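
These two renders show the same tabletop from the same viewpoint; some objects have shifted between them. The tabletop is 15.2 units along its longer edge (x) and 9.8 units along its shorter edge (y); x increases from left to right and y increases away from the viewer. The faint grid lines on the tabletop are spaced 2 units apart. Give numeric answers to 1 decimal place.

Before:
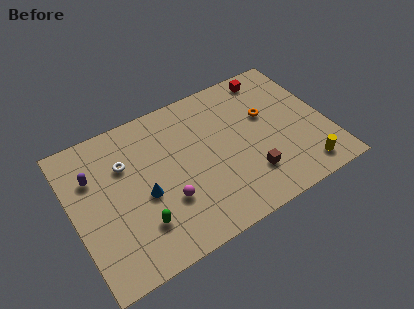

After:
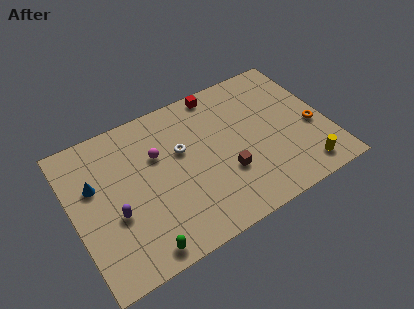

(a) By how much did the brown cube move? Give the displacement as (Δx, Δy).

(-1.3, 0.8)

From the two frames, the brown cube sits at roughly (10.2, 2.5) before and (8.9, 3.3) after.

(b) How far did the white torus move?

3.4

From (3.3, 6.7) to (6.6, 6.0), the white torus covered √(3.3² + 0.7²) ≈ 3.4 units.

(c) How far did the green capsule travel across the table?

1.5

From (3.6, 2.5) to (3.4, 1.0), the green capsule covered √(0.2² + 1.5²) ≈ 1.5 units.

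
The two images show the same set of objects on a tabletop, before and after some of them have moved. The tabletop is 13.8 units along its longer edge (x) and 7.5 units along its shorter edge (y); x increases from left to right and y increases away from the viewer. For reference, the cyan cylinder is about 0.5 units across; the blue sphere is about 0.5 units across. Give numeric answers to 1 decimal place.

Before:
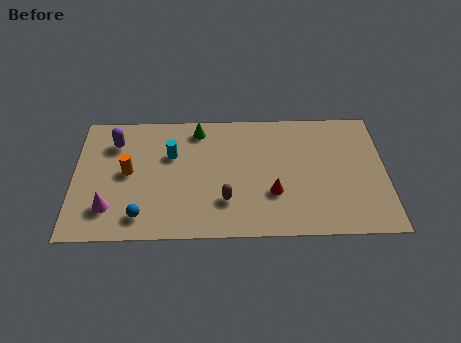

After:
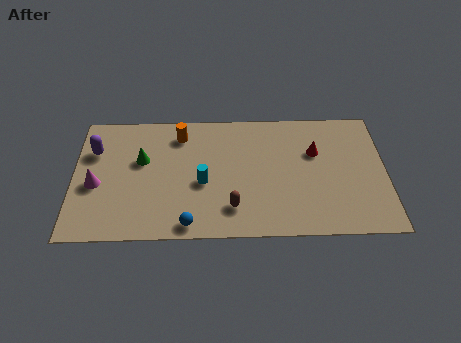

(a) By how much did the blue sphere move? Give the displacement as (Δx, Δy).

(2.1, -0.5)

The blue sphere started near (3.0, 1.3) and ended near (5.1, 0.8).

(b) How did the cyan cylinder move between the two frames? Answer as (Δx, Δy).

(1.4, -1.7)

The cyan cylinder started near (4.3, 4.9) and ended near (5.7, 3.2).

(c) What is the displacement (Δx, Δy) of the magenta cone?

(-0.6, 1.4)

From the two frames, the magenta cone sits at roughly (1.6, 1.8) before and (1.0, 3.2) after.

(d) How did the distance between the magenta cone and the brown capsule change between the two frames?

+1.1

The distance was about 5.1 in the first image and 6.2 in the second, so they moved 1.1 units further apart.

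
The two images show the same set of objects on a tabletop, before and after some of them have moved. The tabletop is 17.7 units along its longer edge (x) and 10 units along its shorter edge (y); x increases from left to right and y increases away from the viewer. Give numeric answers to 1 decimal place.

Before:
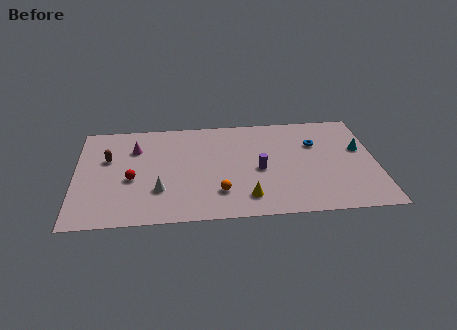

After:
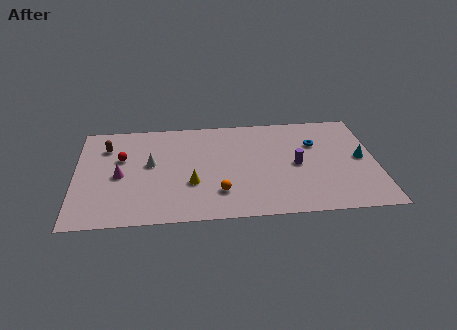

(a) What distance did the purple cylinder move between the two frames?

2.2

From (10.8, 4.5) to (13.0, 4.8), the purple cylinder covered √(2.2² + 0.3²) ≈ 2.2 units.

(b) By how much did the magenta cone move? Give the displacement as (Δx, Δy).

(-0.9, -2.6)

The magenta cone was at about (3.5, 7.2) and moved to about (2.6, 4.6).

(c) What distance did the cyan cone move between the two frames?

0.9

From (16.8, 6.0) to (16.8, 5.1), the cyan cone covered √(0.0² + 0.9²) ≈ 0.9 units.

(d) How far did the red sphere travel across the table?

2.2

From (3.3, 4.2) to (2.7, 6.3), the red sphere covered √(0.6² + 2.1²) ≈ 2.2 units.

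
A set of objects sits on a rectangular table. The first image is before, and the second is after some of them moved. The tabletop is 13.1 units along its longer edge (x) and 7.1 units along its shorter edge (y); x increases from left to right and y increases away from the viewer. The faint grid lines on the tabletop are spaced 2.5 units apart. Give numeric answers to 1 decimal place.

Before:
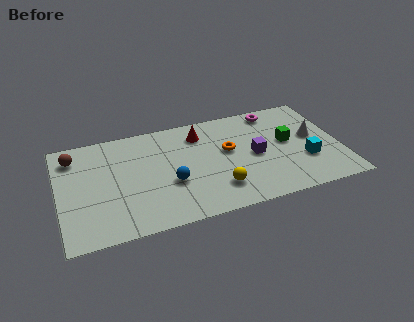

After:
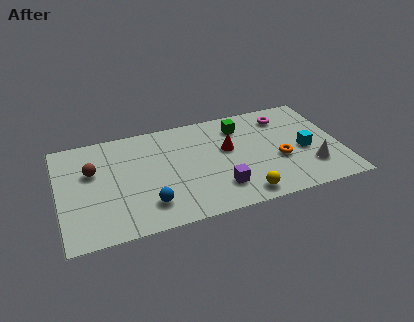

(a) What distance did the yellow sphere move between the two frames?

1.4

The yellow sphere moved from about (7.2, 1.7) to (8.3, 0.9), a distance of √(1.1² + 0.8²) ≈ 1.4.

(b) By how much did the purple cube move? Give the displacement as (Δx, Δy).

(-1.8, -1.7)

From the two frames, the purple cube sits at roughly (9.1, 3.4) before and (7.3, 1.7) after.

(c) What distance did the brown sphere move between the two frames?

1.4

From (0.8, 5.7) to (1.6, 4.5), the brown sphere covered √(0.8² + 1.2²) ≈ 1.4 units.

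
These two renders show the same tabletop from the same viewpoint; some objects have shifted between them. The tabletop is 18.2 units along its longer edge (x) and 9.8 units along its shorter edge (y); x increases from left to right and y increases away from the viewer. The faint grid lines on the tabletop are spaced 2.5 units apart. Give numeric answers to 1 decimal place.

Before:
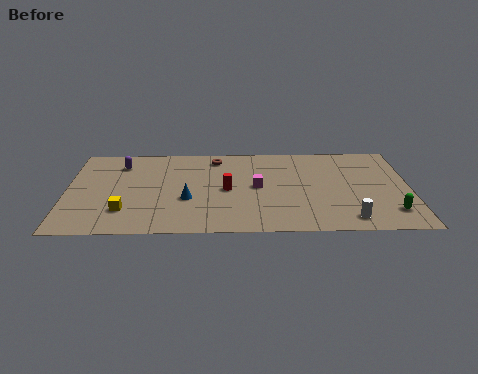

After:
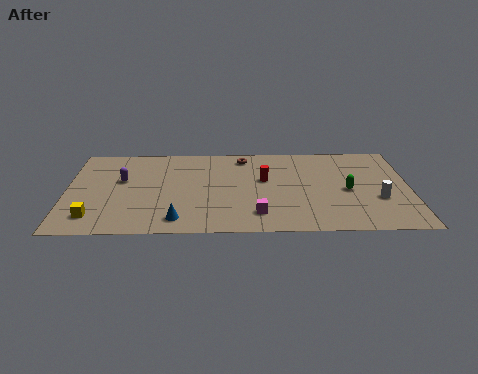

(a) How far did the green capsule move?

3.3

From (17.1, 2.1) to (14.9, 4.5), the green capsule covered √(2.2² + 2.4²) ≈ 3.3 units.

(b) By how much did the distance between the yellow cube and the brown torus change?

+2.7

The distance was about 7.5 in the first image and 10.2 in the second, so they moved 2.7 units further apart.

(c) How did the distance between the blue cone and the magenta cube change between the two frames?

+0.3

The distance was about 3.9 in the first image and 4.2 in the second, so they moved 0.3 units further apart.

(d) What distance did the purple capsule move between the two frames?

1.8

From (2.8, 7.7) to (2.9, 5.9), the purple capsule covered √(0.1² + 1.8²) ≈ 1.8 units.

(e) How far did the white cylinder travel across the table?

2.6

The white cylinder moved from about (14.9, 1.4) to (16.5, 3.5), a distance of √(1.6² + 2.1²) ≈ 2.6.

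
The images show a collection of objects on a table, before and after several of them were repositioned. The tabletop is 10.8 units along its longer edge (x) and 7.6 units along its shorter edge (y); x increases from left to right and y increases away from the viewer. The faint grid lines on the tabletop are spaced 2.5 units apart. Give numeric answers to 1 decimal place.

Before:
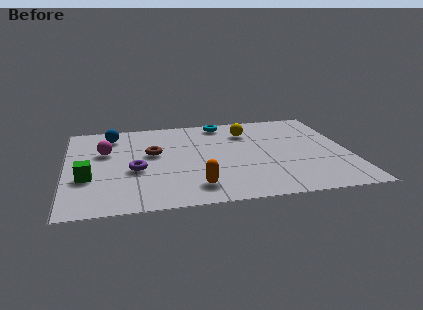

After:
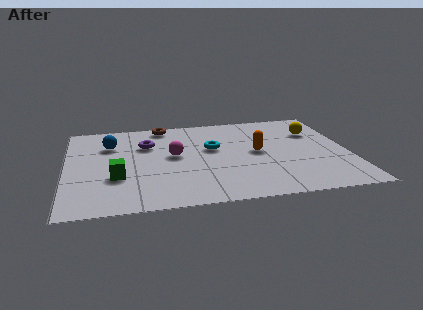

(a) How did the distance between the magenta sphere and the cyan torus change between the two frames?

-3.4

The distance was about 5.0 in the first image and 1.6 in the second, so they moved 3.4 units closer together.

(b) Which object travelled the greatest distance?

the orange capsule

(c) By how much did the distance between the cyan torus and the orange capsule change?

-3.7

They were about 5.5 units apart before and 1.8 after — 3.7 units closer together.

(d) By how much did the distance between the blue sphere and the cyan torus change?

-0.3

The distance was about 4.3 in the first image and 4.0 in the second, so they moved 0.3 units closer together.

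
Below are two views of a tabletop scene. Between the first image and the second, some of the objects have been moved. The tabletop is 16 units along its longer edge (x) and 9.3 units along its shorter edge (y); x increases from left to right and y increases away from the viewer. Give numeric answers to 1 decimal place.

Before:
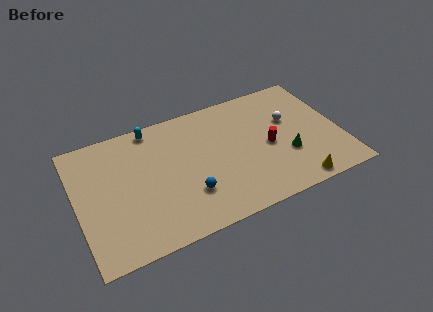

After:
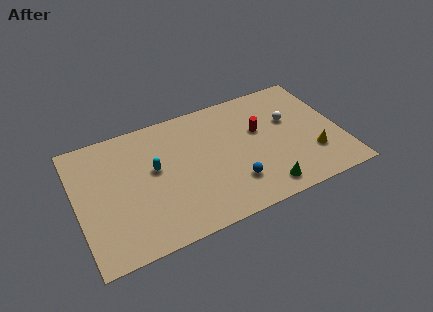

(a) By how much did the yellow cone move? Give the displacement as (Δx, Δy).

(1.3, 1.8)

From the two frames, the yellow cone sits at roughly (12.8, 0.9) before and (14.1, 2.7) after.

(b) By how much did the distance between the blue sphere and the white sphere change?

-2.1

The distance was about 7.3 in the first image and 5.2 in the second, so they moved 2.1 units closer together.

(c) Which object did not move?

the white sphere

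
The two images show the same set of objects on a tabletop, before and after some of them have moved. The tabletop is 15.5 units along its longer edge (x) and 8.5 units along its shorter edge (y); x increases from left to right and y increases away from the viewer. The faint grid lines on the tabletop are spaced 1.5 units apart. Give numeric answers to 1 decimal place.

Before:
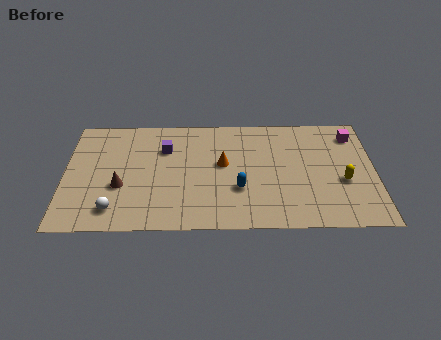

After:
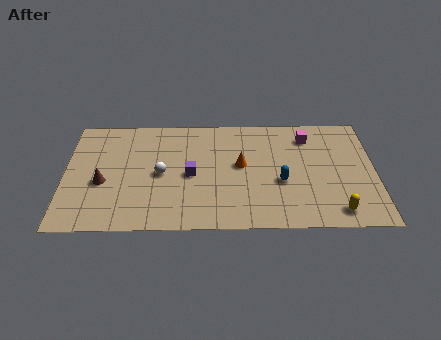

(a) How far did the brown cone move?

0.9

The brown cone moved from about (2.8, 3.2) to (1.9, 3.5), a distance of √(0.9² + 0.3²) ≈ 0.9.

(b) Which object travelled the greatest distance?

the white sphere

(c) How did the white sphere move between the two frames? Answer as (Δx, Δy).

(2.3, 2.6)

From the two frames, the white sphere sits at roughly (2.5, 1.5) before and (4.8, 4.1) after.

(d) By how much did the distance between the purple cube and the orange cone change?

-0.5

They were about 3.1 units apart before and 2.6 after — 0.5 units closer together.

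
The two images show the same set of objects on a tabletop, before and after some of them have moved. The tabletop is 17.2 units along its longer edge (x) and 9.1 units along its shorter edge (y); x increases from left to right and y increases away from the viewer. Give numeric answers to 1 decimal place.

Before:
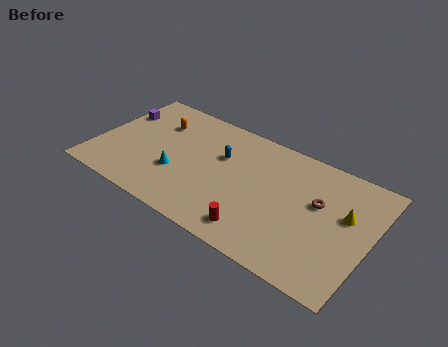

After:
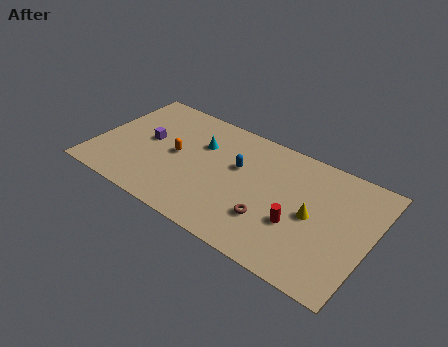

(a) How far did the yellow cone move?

2.2

The yellow cone was near (15.6, 5.5) before and (13.7, 4.4) after, so it travelled √(1.9² + 1.1²) ≈ 2.2 units.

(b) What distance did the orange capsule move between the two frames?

2.6

The orange capsule was near (3.4, 6.6) before and (5.0, 4.6) after, so it travelled √(1.6² + 2.0²) ≈ 2.6 units.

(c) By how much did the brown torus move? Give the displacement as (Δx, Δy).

(-2.6, -2.8)

From the two frames, the brown torus sits at roughly (13.9, 5.5) before and (11.3, 2.7) after.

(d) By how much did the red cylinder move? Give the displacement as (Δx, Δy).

(2.2, 1.8)

The red cylinder started near (10.7, 1.5) and ended near (12.9, 3.3).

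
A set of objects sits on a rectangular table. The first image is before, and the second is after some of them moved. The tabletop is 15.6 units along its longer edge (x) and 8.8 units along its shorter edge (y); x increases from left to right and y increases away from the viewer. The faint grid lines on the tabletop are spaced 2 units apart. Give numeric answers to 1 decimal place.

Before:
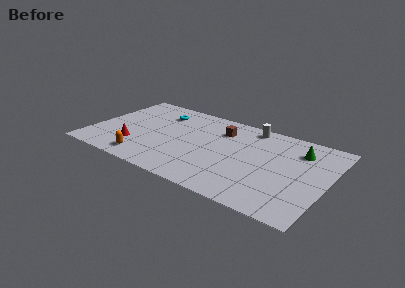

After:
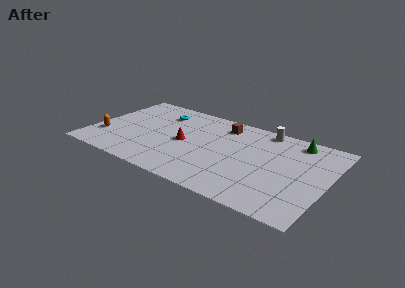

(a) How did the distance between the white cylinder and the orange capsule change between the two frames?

+2.4

They were about 8.9 units apart before and 11.3 after — 2.4 units further apart.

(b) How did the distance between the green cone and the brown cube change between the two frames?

-0.3

They were about 5.2 units apart before and 4.9 after — 0.3 units closer together.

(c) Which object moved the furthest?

the red cone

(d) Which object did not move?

the cyan torus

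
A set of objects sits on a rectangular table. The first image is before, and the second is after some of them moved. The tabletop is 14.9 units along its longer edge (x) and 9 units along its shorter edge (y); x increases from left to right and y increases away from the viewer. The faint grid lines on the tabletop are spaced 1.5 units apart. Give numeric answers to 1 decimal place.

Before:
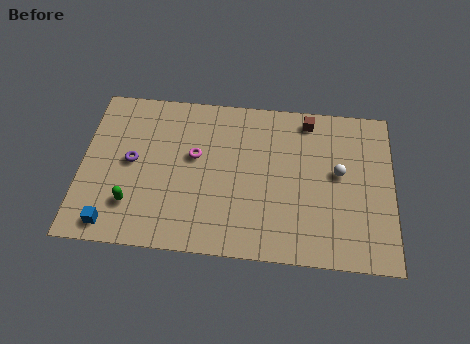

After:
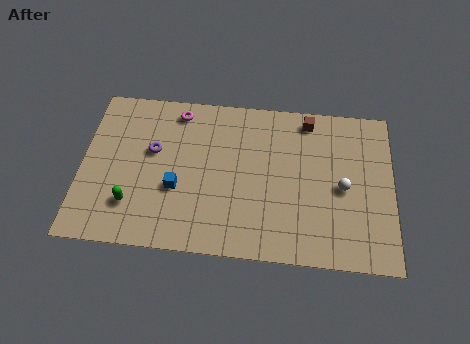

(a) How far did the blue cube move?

3.8

The blue cube was near (1.6, 1.1) before and (4.6, 3.4) after, so it travelled √(3.0² + 2.3²) ≈ 3.8 units.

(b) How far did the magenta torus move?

2.7

The magenta torus moved from about (5.4, 5.3) to (4.5, 7.8), a distance of √(0.9² + 2.5²) ≈ 2.7.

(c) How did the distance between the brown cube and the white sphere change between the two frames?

+0.8

They were about 3.3 units apart before and 4.1 after — 0.8 units further apart.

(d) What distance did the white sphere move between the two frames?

0.8

The white sphere was near (12.3, 5.0) before and (12.5, 4.2) after, so it travelled √(0.2² + 0.8²) ≈ 0.8 units.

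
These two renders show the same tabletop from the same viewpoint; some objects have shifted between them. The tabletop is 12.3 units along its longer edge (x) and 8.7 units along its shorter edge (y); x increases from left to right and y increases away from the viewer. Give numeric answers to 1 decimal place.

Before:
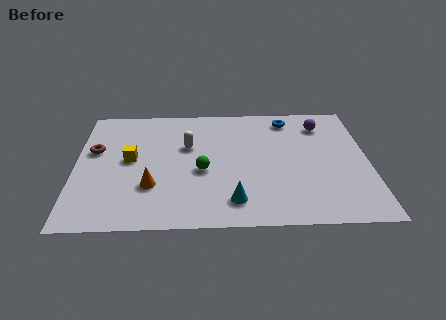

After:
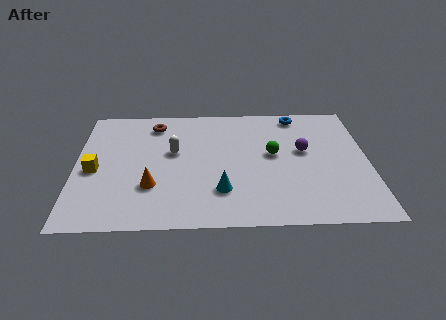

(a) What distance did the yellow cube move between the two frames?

1.7

From (2.3, 4.6) to (0.8, 3.9), the yellow cube covered √(1.5² + 0.7²) ≈ 1.7 units.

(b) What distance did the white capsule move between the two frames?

0.7

From (4.7, 5.5) to (4.1, 5.1), the white capsule covered √(0.6² + 0.4²) ≈ 0.7 units.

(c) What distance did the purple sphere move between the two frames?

2.1

The purple sphere was near (10.4, 6.9) before and (9.6, 5.0) after, so it travelled √(0.8² + 1.9²) ≈ 2.1 units.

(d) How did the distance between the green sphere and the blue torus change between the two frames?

-2.1

The distance was about 5.2 in the first image and 3.1 in the second, so they moved 2.1 units closer together.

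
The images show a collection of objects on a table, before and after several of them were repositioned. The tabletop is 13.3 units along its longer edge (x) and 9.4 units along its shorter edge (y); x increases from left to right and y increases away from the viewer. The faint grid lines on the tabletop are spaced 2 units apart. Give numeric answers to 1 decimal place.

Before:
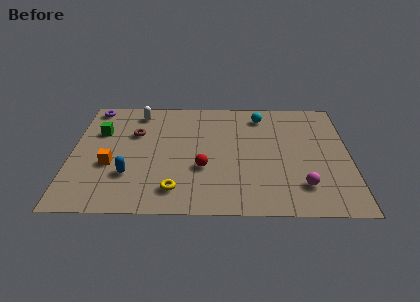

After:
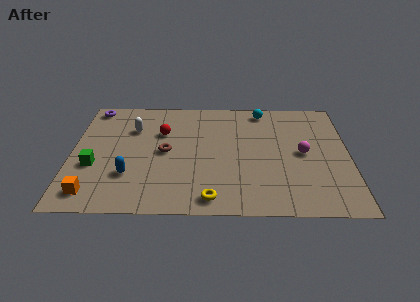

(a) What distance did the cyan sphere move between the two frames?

0.5

The cyan sphere moved from about (9.1, 7.8) to (9.2, 8.3), a distance of √(0.1² + 0.5²) ≈ 0.5.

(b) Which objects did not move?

the blue capsule and the purple torus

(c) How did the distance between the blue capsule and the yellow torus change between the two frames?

+1.8

The distance was about 2.5 in the first image and 4.3 in the second, so they moved 1.8 units further apart.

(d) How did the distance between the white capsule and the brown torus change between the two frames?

+0.7

Before: roughly 1.8 units apart; after: 2.5. That's 0.7 units further apart.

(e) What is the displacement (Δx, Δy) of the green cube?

(-0.2, -2.8)

From the two frames, the green cube sits at roughly (1.3, 6.3) before and (1.1, 3.5) after.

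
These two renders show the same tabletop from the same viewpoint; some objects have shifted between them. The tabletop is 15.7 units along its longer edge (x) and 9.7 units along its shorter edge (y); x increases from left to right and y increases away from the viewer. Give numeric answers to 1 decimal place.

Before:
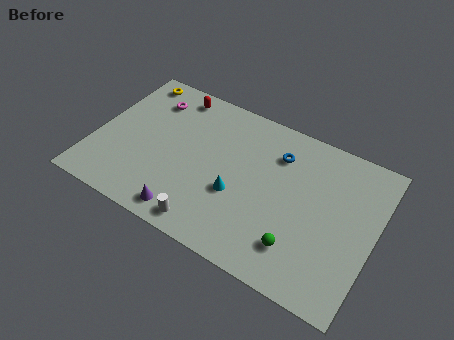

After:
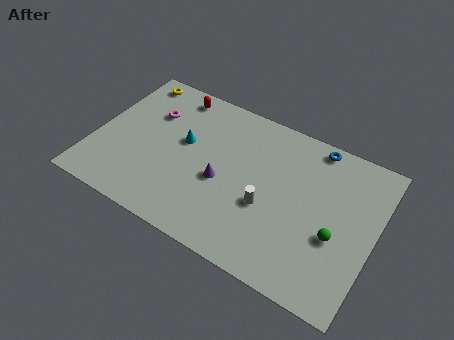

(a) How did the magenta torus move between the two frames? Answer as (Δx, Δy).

(0.2, -0.9)

The magenta torus started near (2.6, 7.6) and ended near (2.8, 6.7).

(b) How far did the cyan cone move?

3.8

From (8.2, 3.7) to (4.9, 5.6), the cyan cone covered √(3.3² + 1.9²) ≈ 3.8 units.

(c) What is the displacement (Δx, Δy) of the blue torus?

(1.9, 1.5)

The blue torus started near (10.0, 7.3) and ended near (11.9, 8.8).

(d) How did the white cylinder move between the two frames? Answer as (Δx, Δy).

(2.9, 2.7)

From the two frames, the white cylinder sits at roughly (7.0, 1.1) before and (9.9, 3.8) after.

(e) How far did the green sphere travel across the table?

2.4

From (11.9, 2.2) to (13.7, 3.8), the green sphere covered √(1.8² + 1.6²) ≈ 2.4 units.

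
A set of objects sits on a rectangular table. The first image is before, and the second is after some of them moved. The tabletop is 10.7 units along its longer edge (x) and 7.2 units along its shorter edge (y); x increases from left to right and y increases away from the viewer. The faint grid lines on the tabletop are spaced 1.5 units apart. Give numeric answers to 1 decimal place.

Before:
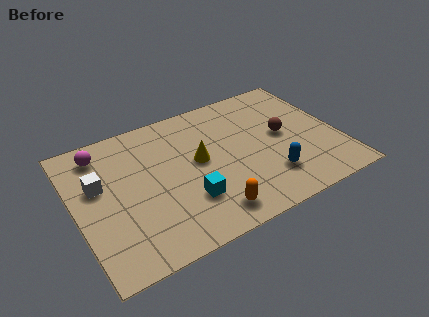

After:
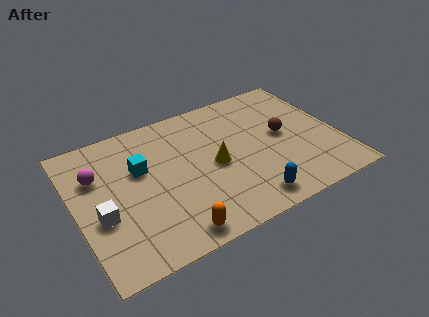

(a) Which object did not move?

the brown sphere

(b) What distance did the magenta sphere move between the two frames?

1.1

The magenta sphere moved from about (1.3, 6.0) to (1.0, 4.9), a distance of √(0.3² + 1.1²) ≈ 1.1.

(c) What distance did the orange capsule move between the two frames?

1.5

The orange capsule was near (5.0, 1.1) before and (3.5, 0.8) after, so it travelled √(1.5² + 0.3²) ≈ 1.5 units.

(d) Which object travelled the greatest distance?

the cyan cube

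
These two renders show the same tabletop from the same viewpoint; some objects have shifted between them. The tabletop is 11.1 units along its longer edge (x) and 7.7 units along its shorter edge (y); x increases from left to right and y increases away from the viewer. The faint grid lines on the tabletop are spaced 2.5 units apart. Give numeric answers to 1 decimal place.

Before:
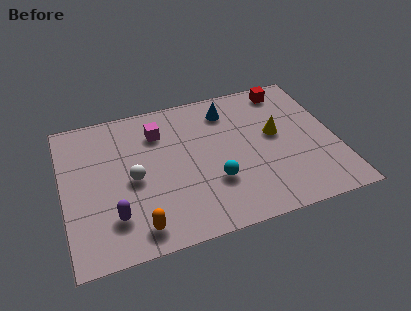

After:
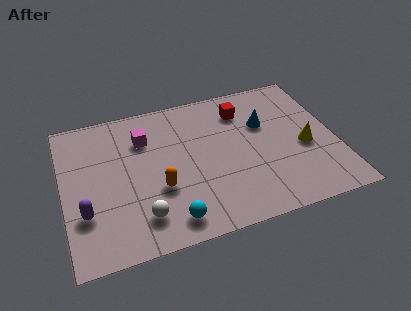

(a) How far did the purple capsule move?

1.2

From (1.9, 1.9) to (0.8, 2.4), the purple capsule covered √(1.1² + 0.5²) ≈ 1.2 units.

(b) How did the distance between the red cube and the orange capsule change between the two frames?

-3.8

The distance was about 8.7 in the first image and 4.9 in the second, so they moved 3.8 units closer together.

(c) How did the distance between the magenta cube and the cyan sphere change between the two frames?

+0.7

Before: roughly 3.9 units apart; after: 4.6. That's 0.7 units further apart.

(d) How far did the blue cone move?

1.8

The blue cone moved from about (6.9, 6.2) to (8.3, 5.0), a distance of √(1.4² + 1.2²) ≈ 1.8.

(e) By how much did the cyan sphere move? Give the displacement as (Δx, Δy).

(-1.9, -1.4)

The cyan sphere started near (6.0, 2.5) and ended near (4.1, 1.1).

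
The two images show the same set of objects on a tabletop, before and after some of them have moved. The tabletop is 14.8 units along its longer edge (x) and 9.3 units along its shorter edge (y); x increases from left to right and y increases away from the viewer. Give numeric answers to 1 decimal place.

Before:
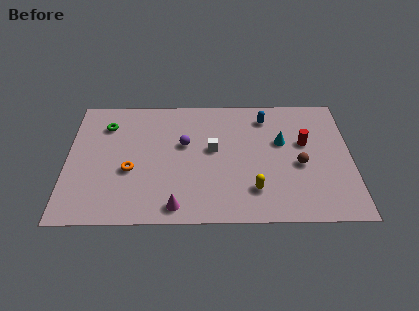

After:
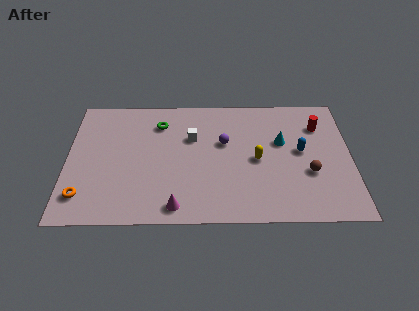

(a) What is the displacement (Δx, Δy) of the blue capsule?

(1.8, -2.6)

The blue capsule was at about (10.4, 7.6) and moved to about (12.2, 5.0).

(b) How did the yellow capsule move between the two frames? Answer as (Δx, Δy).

(0.2, 2.2)

The yellow capsule was at about (9.7, 2.2) and moved to about (9.9, 4.4).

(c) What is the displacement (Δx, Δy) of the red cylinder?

(0.8, 1.3)

The red cylinder was at about (12.4, 5.6) and moved to about (13.2, 6.9).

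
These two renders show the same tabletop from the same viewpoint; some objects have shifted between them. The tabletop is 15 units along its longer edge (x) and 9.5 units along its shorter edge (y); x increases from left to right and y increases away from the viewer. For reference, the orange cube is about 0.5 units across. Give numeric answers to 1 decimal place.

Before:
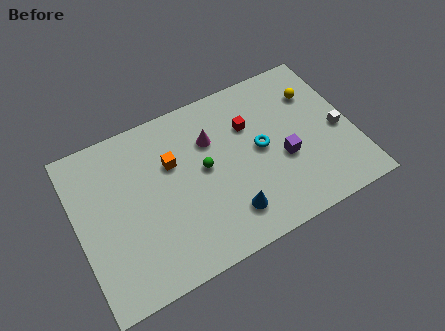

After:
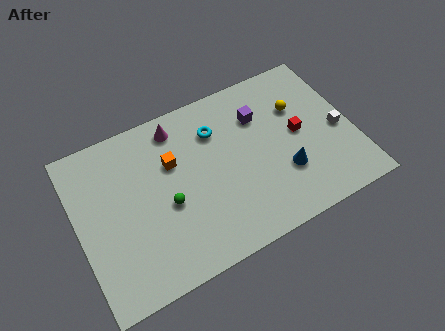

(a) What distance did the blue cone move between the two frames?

3.4

The blue cone moved from about (7.8, 2.0) to (11.0, 3.0), a distance of √(3.2² + 1.0²) ≈ 3.4.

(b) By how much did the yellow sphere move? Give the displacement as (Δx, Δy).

(-1.0, -0.5)

The yellow sphere started near (13.3, 6.9) and ended near (12.3, 6.4).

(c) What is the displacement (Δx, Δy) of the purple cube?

(-0.9, 3.0)

From the two frames, the purple cube sits at roughly (11.1, 3.8) before and (10.2, 6.8) after.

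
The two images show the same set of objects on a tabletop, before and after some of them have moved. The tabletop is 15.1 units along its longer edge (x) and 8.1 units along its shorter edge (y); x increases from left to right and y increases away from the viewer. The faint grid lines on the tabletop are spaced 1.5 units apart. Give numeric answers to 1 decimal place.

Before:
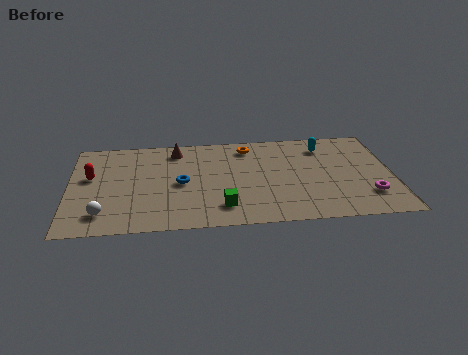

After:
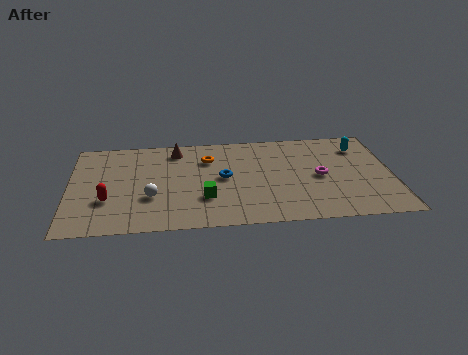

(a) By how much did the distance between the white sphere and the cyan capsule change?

-1.0

They were about 11.5 units apart before and 10.5 after — 1.0 units closer together.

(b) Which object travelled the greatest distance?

the magenta torus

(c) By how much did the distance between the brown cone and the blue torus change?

+0.5

They were about 2.9 units apart before and 3.4 after — 0.5 units further apart.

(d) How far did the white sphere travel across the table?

2.5

The white sphere was near (1.6, 1.6) before and (3.8, 2.8) after, so it travelled √(2.2² + 1.2²) ≈ 2.5 units.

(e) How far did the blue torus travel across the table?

2.0

From (5.2, 3.9) to (7.2, 4.2), the blue torus covered √(2.0² + 0.3²) ≈ 2.0 units.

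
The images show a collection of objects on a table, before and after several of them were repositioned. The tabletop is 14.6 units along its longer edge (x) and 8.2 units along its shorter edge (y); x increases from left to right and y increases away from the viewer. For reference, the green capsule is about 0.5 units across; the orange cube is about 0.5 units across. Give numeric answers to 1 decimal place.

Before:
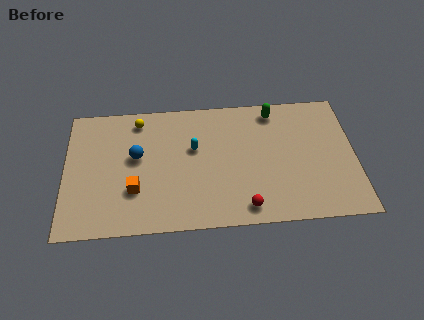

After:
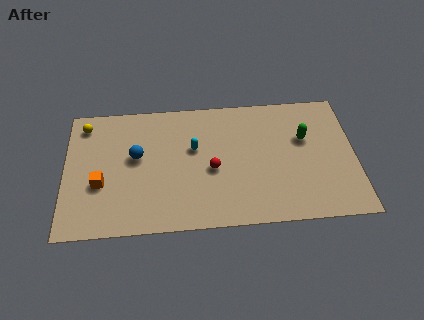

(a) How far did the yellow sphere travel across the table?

2.7

From (3.7, 7.0) to (1.0, 6.9), the yellow sphere covered √(2.7² + 0.1²) ≈ 2.7 units.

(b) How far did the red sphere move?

3.0

From (9.0, 1.1) to (7.4, 3.6), the red sphere covered √(1.6² + 2.5²) ≈ 3.0 units.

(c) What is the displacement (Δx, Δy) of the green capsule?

(1.5, -1.9)

The green capsule started near (10.6, 7.1) and ended near (12.1, 5.2).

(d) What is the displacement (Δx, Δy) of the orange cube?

(-1.7, 0.5)

From the two frames, the orange cube sits at roughly (3.5, 2.6) before and (1.8, 3.1) after.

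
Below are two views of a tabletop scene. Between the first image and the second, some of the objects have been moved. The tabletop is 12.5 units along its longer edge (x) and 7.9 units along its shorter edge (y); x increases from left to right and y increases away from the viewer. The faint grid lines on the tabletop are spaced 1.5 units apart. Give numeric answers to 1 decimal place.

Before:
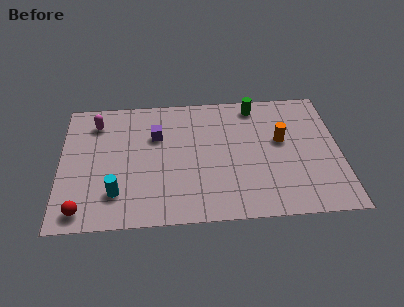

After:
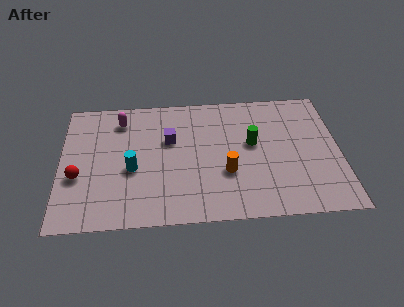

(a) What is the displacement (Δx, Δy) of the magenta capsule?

(1.1, 0.1)

The magenta capsule started near (1.6, 6.3) and ended near (2.7, 6.4).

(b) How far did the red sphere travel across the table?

2.0

From (1.0, 1.0) to (0.8, 3.0), the red sphere covered √(0.2² + 2.0²) ≈ 2.0 units.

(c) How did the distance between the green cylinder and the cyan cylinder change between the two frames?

-2.5

Before: roughly 8.0 units apart; after: 5.5. That's 2.5 units closer together.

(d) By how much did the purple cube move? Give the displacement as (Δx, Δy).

(0.6, -0.3)

The purple cube started near (4.3, 5.3) and ended near (4.9, 5.0).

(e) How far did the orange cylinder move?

3.1

From (9.9, 4.6) to (7.4, 2.8), the orange cylinder covered √(2.5² + 1.8²) ≈ 3.1 units.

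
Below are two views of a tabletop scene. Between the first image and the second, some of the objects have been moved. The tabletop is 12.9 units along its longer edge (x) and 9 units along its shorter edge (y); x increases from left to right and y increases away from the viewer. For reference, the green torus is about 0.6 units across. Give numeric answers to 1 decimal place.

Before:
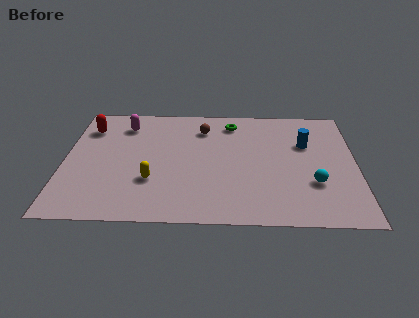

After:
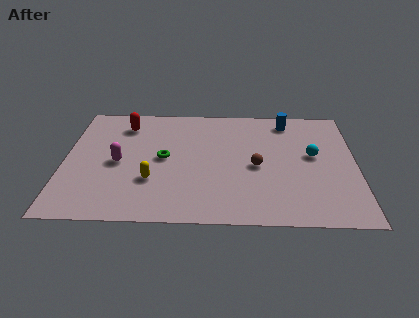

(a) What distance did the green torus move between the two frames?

4.2

The green torus moved from about (7.4, 7.5) to (4.4, 4.6), a distance of √(3.0² + 2.9²) ≈ 4.2.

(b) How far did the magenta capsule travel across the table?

3.0

The magenta capsule moved from about (2.6, 7.2) to (2.4, 4.2), a distance of √(0.2² + 3.0²) ≈ 3.0.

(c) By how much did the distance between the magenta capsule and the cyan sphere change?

-0.8

Before: roughly 9.4 units apart; after: 8.6. That's 0.8 units closer together.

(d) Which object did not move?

the yellow capsule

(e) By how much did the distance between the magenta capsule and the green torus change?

-2.8

They were about 4.8 units apart before and 2.0 after — 2.8 units closer together.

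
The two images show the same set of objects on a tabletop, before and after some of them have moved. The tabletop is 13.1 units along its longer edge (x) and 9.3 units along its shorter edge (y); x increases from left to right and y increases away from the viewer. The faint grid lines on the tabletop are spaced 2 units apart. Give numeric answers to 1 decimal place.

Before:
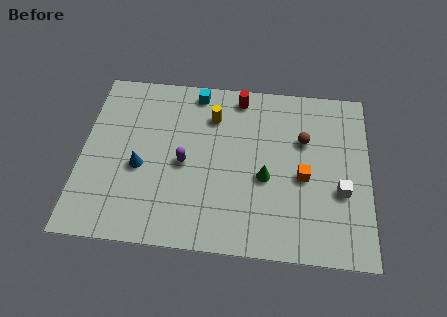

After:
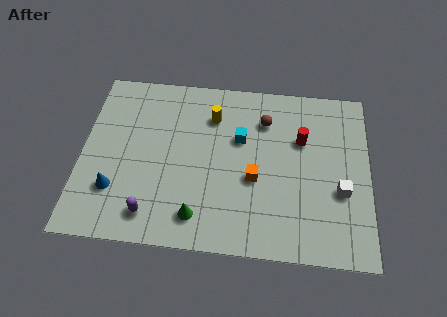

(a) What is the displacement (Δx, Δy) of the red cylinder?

(2.9, -2.1)

From the two frames, the red cylinder sits at roughly (7.1, 8.2) before and (10.0, 6.1) after.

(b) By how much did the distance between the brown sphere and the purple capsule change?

+1.7

The distance was about 5.7 in the first image and 7.4 in the second, so they moved 1.7 units further apart.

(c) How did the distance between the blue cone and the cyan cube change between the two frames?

+1.5

The distance was about 5.0 in the first image and 6.5 in the second, so they moved 1.5 units further apart.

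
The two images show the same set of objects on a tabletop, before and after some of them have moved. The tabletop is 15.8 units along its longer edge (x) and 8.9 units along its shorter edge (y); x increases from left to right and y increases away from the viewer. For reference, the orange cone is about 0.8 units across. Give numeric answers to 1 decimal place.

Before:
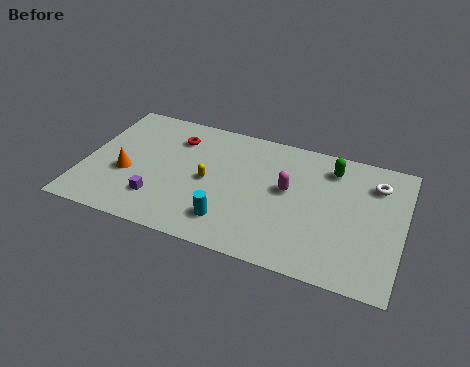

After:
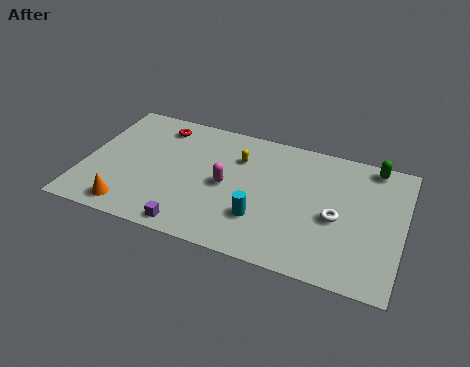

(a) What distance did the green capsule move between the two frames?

2.2

The green capsule moved from about (12.1, 7.2) to (14.1, 8.0), a distance of √(2.0² + 0.8²) ≈ 2.2.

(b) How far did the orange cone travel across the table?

2.3

From (2.2, 3.5) to (2.6, 1.2), the orange cone covered √(0.4² + 2.3²) ≈ 2.3 units.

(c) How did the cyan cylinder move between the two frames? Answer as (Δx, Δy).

(1.5, 0.7)

From the two frames, the cyan cylinder sits at roughly (7.5, 1.9) before and (9.0, 2.6) after.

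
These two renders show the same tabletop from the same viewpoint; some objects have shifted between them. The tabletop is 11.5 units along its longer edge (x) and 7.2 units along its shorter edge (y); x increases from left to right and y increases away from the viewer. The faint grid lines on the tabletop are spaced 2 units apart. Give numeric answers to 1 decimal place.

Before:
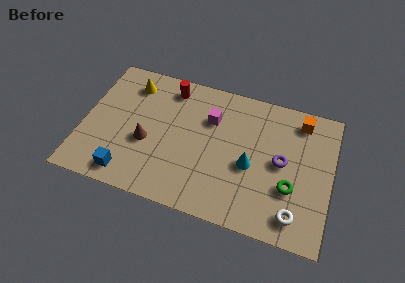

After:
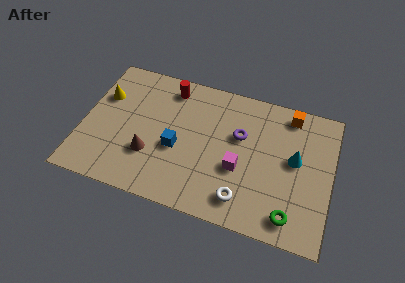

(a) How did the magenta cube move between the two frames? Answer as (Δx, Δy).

(1.5, -2.2)

From the two frames, the magenta cube sits at roughly (5.8, 5.0) before and (7.3, 2.8) after.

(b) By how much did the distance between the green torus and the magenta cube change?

-1.6

They were about 4.6 units apart before and 3.0 after — 1.6 units closer together.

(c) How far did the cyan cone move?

2.2

The cyan cone moved from about (7.8, 3.1) to (9.8, 4.0), a distance of √(2.0² + 0.9²) ≈ 2.2.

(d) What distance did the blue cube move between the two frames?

2.9

The blue cube moved from about (2.3, 1.0) to (4.4, 3.0), a distance of √(2.1² + 2.0²) ≈ 2.9.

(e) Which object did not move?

the red cylinder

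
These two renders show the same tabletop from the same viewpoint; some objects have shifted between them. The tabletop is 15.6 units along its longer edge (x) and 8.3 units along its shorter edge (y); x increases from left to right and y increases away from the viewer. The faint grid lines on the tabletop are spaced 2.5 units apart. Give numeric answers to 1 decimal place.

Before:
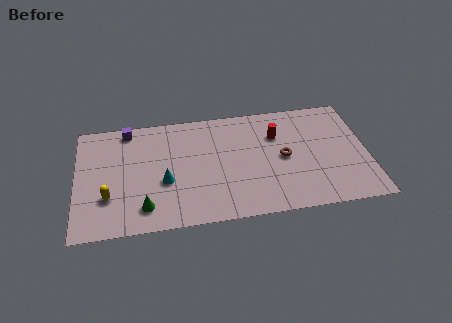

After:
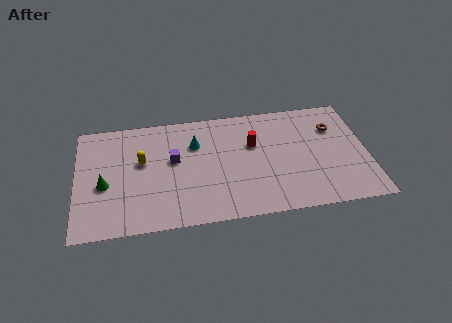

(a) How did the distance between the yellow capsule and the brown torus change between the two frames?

+0.9

The distance was about 9.5 in the first image and 10.4 in the second, so they moved 0.9 units further apart.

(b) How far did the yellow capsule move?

2.9

The yellow capsule moved from about (1.7, 2.6) to (3.5, 4.9), a distance of √(1.8² + 2.3²) ≈ 2.9.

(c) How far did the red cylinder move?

1.4

The red cylinder moved from about (10.8, 5.8) to (9.5, 5.3), a distance of √(1.3² + 0.5²) ≈ 1.4.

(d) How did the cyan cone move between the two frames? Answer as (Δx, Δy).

(1.7, 2.5)

The cyan cone started near (4.7, 3.3) and ended near (6.4, 5.8).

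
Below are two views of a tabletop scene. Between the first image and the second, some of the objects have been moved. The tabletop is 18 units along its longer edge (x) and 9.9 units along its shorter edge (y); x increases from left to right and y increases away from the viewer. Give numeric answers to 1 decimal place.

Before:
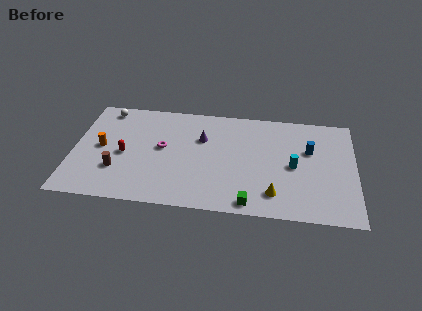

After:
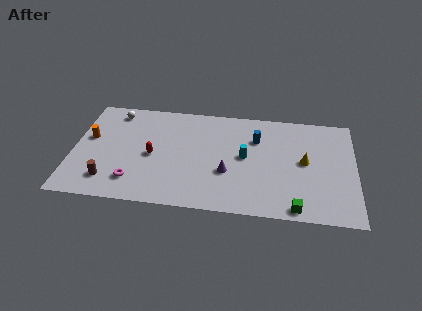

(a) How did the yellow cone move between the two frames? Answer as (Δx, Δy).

(1.9, 3.2)

The yellow cone started near (12.9, 2.0) and ended near (14.8, 5.2).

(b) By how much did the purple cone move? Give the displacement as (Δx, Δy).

(1.7, -3.0)

The purple cone started near (8.2, 6.6) and ended near (9.9, 3.6).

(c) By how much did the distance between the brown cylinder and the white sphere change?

+0.7

They were about 5.8 units apart before and 6.5 after — 0.7 units further apart.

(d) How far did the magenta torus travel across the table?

3.7

The magenta torus moved from about (5.7, 5.4) to (4.0, 2.1), a distance of √(1.7² + 3.3²) ≈ 3.7.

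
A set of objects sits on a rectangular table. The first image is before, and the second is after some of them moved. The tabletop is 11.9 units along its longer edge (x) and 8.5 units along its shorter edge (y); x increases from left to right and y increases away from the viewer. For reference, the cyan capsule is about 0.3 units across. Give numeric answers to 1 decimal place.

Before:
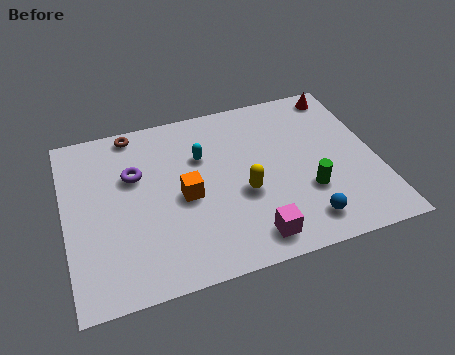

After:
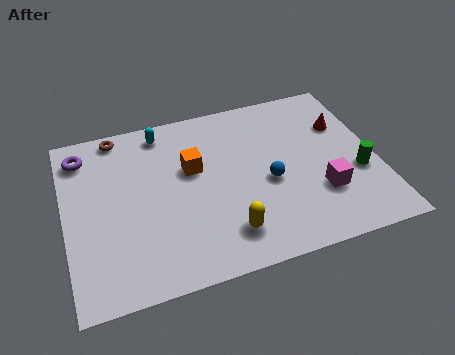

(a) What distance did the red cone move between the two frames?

1.7

The red cone moved from about (10.9, 7.5) to (10.8, 5.8), a distance of √(0.1² + 1.7²) ≈ 1.7.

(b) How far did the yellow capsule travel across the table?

1.9

The yellow capsule moved from about (6.7, 3.4) to (5.9, 1.7), a distance of √(0.8² + 1.7²) ≈ 1.9.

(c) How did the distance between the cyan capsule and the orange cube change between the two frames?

+0.4

The distance was about 2.0 in the first image and 2.4 in the second, so they moved 0.4 units further apart.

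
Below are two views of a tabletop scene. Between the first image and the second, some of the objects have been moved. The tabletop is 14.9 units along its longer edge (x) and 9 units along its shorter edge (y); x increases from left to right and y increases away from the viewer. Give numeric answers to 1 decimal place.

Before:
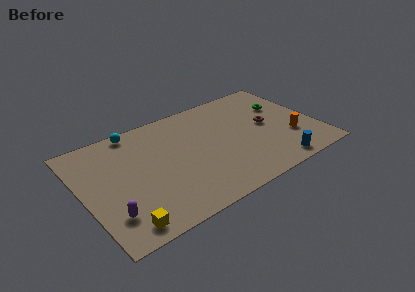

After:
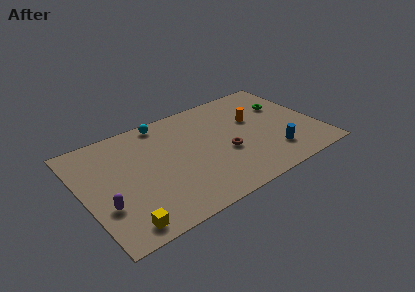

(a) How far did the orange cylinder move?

3.4

The orange cylinder moved from about (13.1, 2.9) to (11.1, 5.6), a distance of √(2.0² + 2.7²) ≈ 3.4.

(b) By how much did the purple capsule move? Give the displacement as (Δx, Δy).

(-0.2, 0.8)

The purple capsule started near (1.3, 2.2) and ended near (1.1, 3.0).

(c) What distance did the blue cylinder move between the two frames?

1.1

The blue cylinder was near (11.7, 1.0) before and (11.7, 2.1) after, so it travelled √(0.0² + 1.1²) ≈ 1.1 units.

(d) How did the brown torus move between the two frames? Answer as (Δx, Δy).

(-3.0, -1.1)

The brown torus was at about (11.9, 4.7) and moved to about (8.9, 3.6).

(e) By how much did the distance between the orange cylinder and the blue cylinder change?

+1.2

They were about 2.4 units apart before and 3.6 after — 1.2 units further apart.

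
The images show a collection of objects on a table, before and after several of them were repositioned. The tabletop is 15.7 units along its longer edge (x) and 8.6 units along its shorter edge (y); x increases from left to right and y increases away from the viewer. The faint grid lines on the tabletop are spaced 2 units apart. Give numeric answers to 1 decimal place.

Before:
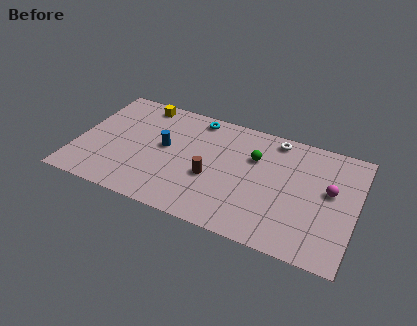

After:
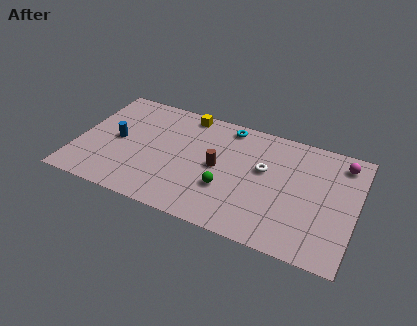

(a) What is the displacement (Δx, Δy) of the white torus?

(-0.4, -2.5)

From the two frames, the white torus sits at roughly (10.9, 7.6) before and (10.5, 5.1) after.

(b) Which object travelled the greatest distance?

the green sphere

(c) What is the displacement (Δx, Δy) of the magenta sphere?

(0.5, 2.3)

The magenta sphere was at about (14.2, 4.9) and moved to about (14.7, 7.2).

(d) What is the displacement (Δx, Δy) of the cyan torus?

(1.8, 0.0)

From the two frames, the cyan torus sits at roughly (6.4, 7.6) before and (8.2, 7.6) after.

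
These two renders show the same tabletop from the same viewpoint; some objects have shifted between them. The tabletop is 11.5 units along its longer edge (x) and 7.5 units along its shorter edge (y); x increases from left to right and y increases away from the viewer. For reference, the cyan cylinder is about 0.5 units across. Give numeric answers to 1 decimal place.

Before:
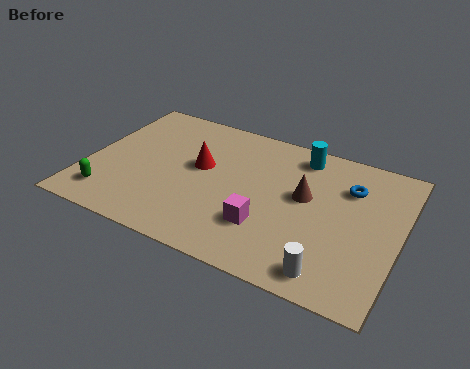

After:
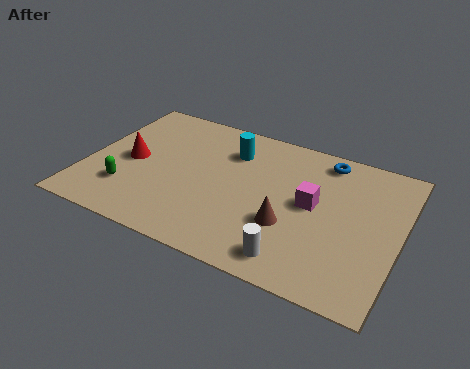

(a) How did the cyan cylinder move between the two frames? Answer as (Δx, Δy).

(-2.5, -0.8)

The cyan cylinder started near (7.6, 6.4) and ended near (5.1, 5.6).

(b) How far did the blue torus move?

1.5

The blue torus was near (9.5, 5.4) before and (8.5, 6.5) after, so it travelled √(1.0² + 1.1²) ≈ 1.5 units.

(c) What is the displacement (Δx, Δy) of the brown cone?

(-0.4, -1.7)

The brown cone was at about (8.0, 4.3) and moved to about (7.6, 2.6).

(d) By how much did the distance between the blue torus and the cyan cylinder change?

+1.4

Before: roughly 2.1 units apart; after: 3.5. That's 1.4 units further apart.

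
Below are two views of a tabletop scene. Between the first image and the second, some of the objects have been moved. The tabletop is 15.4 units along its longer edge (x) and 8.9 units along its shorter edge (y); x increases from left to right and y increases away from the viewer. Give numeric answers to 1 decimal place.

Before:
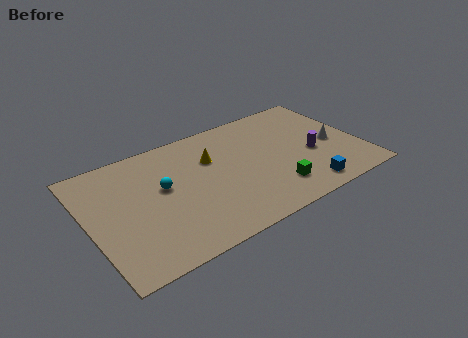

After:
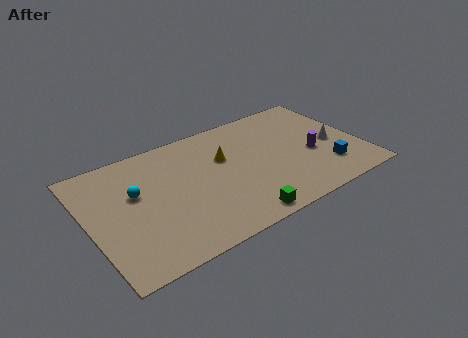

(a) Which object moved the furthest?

the green cube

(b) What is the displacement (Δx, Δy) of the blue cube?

(1.5, 1.0)

The blue cube started near (11.7, 1.2) and ended near (13.2, 2.2).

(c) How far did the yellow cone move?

0.8

The yellow cone was near (7.1, 6.0) before and (7.8, 5.7) after, so it travelled √(0.7² + 0.3²) ≈ 0.8 units.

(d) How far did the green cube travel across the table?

2.5

From (10.1, 2.0) to (7.8, 0.9), the green cube covered √(2.3² + 1.1²) ≈ 2.5 units.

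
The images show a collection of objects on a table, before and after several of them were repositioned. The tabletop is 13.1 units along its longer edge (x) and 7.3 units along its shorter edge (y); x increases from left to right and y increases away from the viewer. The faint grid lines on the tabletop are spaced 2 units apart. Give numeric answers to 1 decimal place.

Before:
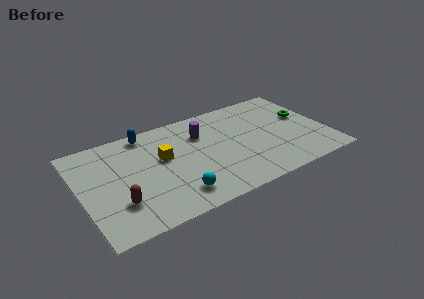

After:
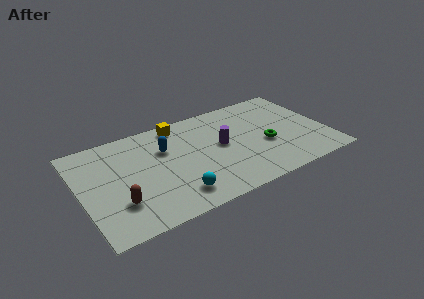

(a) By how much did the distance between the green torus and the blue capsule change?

-3.1

They were about 8.6 units apart before and 5.5 after — 3.1 units closer together.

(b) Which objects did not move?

the brown capsule and the cyan sphere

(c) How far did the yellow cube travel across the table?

2.4

From (4.4, 4.3) to (5.5, 6.4), the yellow cube covered √(1.1² + 2.1²) ≈ 2.4 units.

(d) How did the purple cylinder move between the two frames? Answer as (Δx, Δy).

(0.9, -1.3)

The purple cylinder was at about (6.6, 5.2) and moved to about (7.5, 3.9).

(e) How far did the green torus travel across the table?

2.6

The green torus moved from about (12.1, 4.3) to (9.8, 3.0), a distance of √(2.3² + 1.3²) ≈ 2.6.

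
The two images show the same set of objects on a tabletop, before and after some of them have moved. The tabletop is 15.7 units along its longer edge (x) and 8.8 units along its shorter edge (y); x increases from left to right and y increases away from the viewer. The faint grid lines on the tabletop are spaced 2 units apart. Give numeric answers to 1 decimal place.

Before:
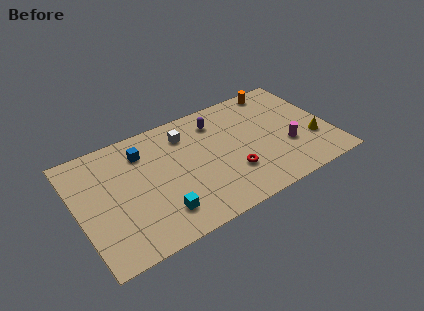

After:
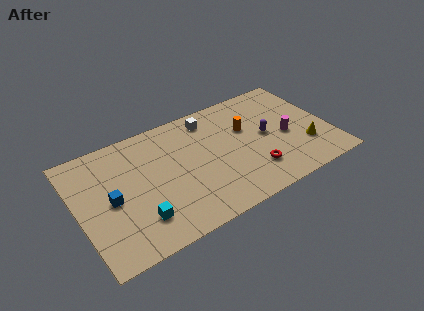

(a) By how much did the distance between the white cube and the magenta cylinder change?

-1.4

Before: roughly 7.0 units apart; after: 5.6. That's 1.4 units closer together.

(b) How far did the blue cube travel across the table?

3.5

The blue cube was near (4.3, 6.8) before and (2.0, 4.2) after, so it travelled √(2.3² + 2.6²) ≈ 3.5 units.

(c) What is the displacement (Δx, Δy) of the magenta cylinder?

(0.1, 0.8)

The magenta cylinder was at about (12.9, 3.1) and moved to about (13.0, 3.9).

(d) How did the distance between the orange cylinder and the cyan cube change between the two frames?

-2.2

Before: roughly 10.3 units apart; after: 8.1. That's 2.2 units closer together.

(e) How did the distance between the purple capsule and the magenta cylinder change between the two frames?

-4.2

Before: roughly 5.5 units apart; after: 1.3. That's 4.2 units closer together.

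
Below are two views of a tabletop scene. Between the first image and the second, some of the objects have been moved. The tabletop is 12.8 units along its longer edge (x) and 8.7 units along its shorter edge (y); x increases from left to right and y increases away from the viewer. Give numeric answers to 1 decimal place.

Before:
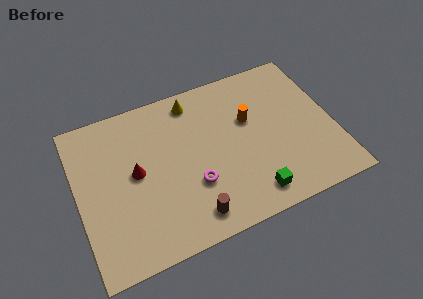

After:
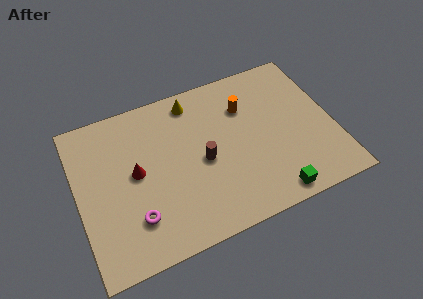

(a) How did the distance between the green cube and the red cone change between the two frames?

+1.1

They were about 6.3 units apart before and 7.4 after — 1.1 units further apart.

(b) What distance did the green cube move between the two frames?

1.1

The green cube was near (8.3, 1.3) before and (9.3, 0.9) after, so it travelled √(1.0² + 0.4²) ≈ 1.1 units.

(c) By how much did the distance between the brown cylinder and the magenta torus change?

+2.4

The distance was about 1.6 in the first image and 4.0 in the second, so they moved 2.4 units further apart.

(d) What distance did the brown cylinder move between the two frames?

2.8

From (5.3, 1.3) to (6.2, 4.0), the brown cylinder covered √(0.9² + 2.7²) ≈ 2.8 units.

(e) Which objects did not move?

the red cone and the yellow cone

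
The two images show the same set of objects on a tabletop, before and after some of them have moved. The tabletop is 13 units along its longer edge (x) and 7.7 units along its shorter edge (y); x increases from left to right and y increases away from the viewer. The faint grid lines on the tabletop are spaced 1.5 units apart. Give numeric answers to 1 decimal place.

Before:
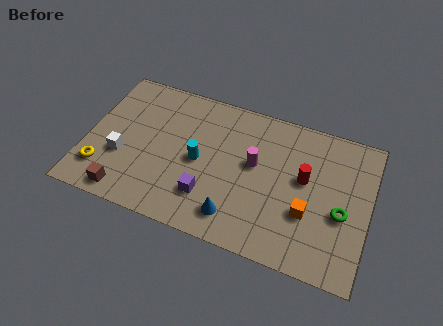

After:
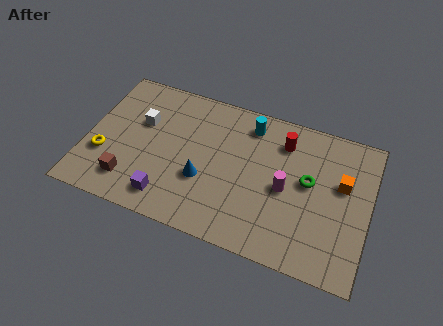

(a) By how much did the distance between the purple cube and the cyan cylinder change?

+4.3

Before: roughly 1.8 units apart; after: 6.1. That's 4.3 units further apart.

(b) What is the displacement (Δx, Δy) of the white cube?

(0.7, 2.1)

The white cube started near (1.7, 2.8) and ended near (2.4, 4.9).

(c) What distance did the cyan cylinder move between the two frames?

3.4

The cyan cylinder moved from about (5.2, 3.7) to (7.3, 6.4), a distance of √(2.1² + 2.7²) ≈ 3.4.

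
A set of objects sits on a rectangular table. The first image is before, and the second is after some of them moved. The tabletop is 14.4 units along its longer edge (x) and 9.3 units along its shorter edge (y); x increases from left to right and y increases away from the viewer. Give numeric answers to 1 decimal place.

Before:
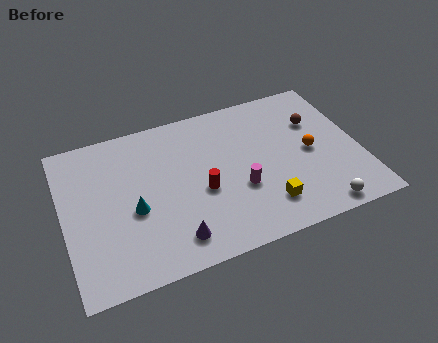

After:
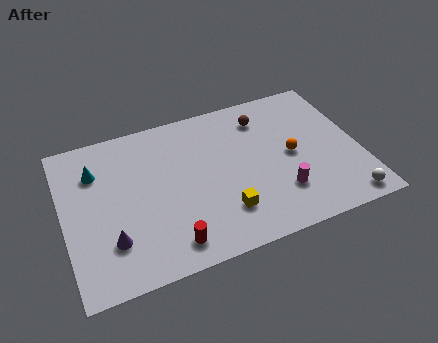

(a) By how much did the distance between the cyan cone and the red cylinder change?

+2.9

The distance was about 3.3 in the first image and 6.2 in the second, so they moved 2.9 units further apart.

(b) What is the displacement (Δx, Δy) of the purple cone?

(-2.9, 0.9)

From the two frames, the purple cone sits at roughly (5.0, 1.6) before and (2.1, 2.5) after.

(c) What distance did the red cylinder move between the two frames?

3.1

The red cylinder was near (6.6, 3.9) before and (4.8, 1.4) after, so it travelled √(1.8² + 2.5²) ≈ 3.1 units.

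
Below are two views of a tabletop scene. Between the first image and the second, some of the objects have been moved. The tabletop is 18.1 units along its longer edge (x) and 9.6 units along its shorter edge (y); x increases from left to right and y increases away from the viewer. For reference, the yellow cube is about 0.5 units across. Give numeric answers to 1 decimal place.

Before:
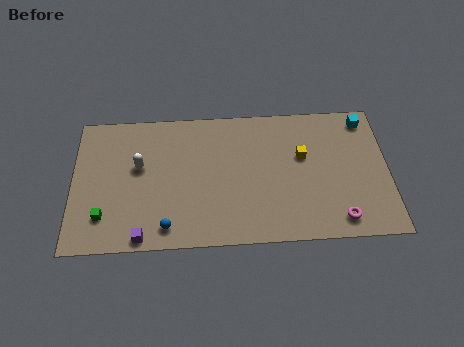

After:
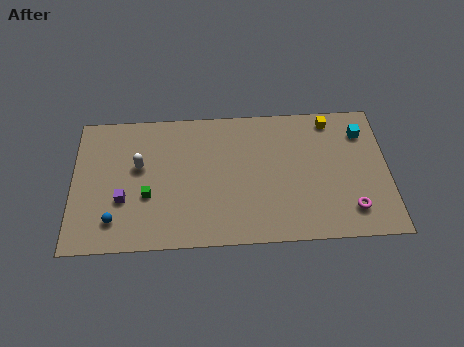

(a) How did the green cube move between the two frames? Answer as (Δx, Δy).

(2.5, 1.3)

From the two frames, the green cube sits at roughly (1.8, 2.3) before and (4.3, 3.6) after.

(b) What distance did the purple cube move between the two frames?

2.8

From (4.0, 0.8) to (2.9, 3.4), the purple cube covered √(1.1² + 2.6²) ≈ 2.8 units.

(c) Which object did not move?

the white capsule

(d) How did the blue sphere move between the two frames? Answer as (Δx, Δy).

(-3.0, 0.6)

The blue sphere started near (5.4, 1.4) and ended near (2.4, 2.0).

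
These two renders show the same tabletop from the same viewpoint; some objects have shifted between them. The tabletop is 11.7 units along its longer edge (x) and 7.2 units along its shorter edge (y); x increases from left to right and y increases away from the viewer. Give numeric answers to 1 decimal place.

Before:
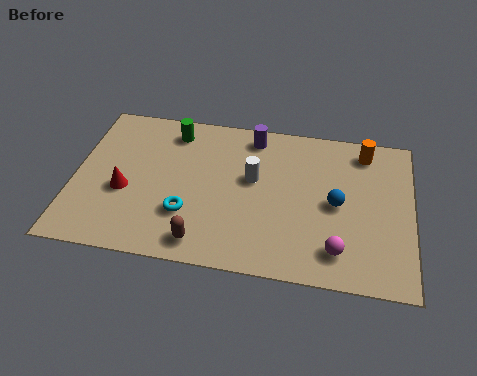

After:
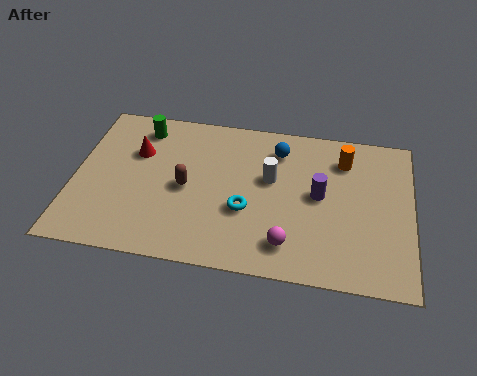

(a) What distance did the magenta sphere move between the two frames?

1.7

The magenta sphere moved from about (9.2, 1.4) to (7.5, 1.4), a distance of √(1.7² + 0.0²) ≈ 1.7.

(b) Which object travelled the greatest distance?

the purple cylinder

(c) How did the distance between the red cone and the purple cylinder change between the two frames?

+1.1

They were about 5.4 units apart before and 6.5 after — 1.1 units further apart.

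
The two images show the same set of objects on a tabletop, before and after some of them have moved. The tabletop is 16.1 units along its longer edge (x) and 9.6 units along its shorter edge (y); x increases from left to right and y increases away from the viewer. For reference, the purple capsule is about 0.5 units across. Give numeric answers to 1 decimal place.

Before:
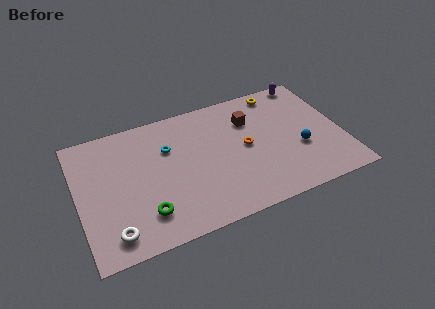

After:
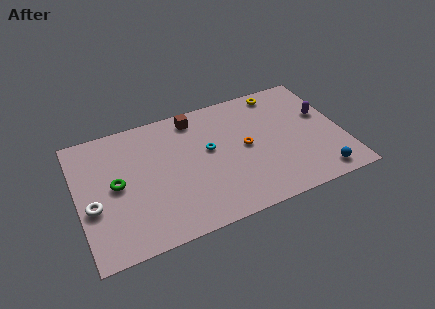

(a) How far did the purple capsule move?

3.0

From (14.6, 8.8) to (15.1, 5.8), the purple capsule covered √(0.5² + 3.0²) ≈ 3.0 units.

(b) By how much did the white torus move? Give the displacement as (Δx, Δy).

(-1.0, 2.3)

From the two frames, the white torus sits at roughly (1.8, 1.5) before and (0.8, 3.8) after.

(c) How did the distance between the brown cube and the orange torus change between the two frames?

+2.3

They were about 2.1 units apart before and 4.4 after — 2.3 units further apart.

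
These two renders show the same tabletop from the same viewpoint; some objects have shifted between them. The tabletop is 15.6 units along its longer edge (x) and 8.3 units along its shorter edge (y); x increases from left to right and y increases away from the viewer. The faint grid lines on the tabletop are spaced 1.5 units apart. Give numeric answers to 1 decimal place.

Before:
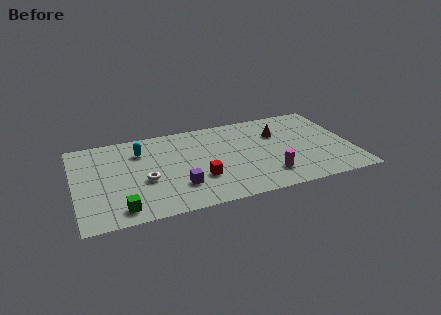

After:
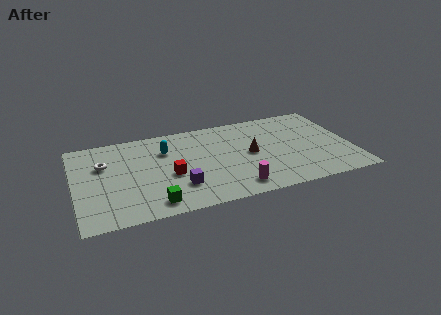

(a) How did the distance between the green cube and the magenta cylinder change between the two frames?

-3.7

The distance was about 8.3 in the first image and 4.6 in the second, so they moved 3.7 units closer together.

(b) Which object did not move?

the purple cube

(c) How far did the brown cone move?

2.3

The brown cone moved from about (11.6, 5.7) to (9.9, 4.2), a distance of √(1.7² + 1.5²) ≈ 2.3.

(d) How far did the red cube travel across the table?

1.8

The red cube moved from about (6.9, 2.7) to (5.3, 3.5), a distance of √(1.6² + 0.8²) ≈ 1.8.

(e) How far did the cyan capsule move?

1.4

The cyan capsule moved from about (3.8, 6.2) to (5.2, 5.9), a distance of √(1.4² + 0.3²) ≈ 1.4.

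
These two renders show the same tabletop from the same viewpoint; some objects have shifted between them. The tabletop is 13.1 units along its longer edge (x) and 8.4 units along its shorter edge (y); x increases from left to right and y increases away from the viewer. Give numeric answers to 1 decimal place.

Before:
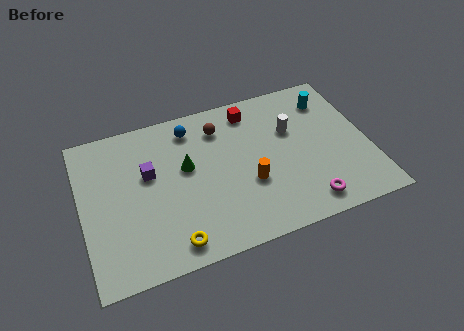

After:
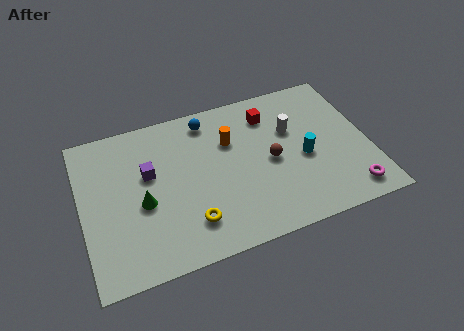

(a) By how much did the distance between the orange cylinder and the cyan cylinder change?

-1.6

The distance was about 5.4 in the first image and 3.8 in the second, so they moved 1.6 units closer together.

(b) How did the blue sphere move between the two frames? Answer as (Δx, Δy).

(0.8, 0.2)

The blue sphere started near (5.2, 7.0) and ended near (6.0, 7.2).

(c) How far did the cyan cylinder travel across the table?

3.3

From (11.6, 6.6) to (10.1, 3.7), the cyan cylinder covered √(1.5² + 2.9²) ≈ 3.3 units.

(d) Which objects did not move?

the purple cube and the white cylinder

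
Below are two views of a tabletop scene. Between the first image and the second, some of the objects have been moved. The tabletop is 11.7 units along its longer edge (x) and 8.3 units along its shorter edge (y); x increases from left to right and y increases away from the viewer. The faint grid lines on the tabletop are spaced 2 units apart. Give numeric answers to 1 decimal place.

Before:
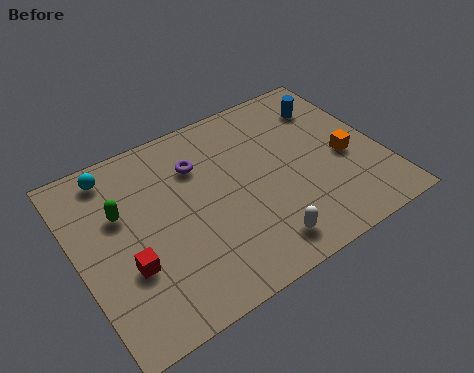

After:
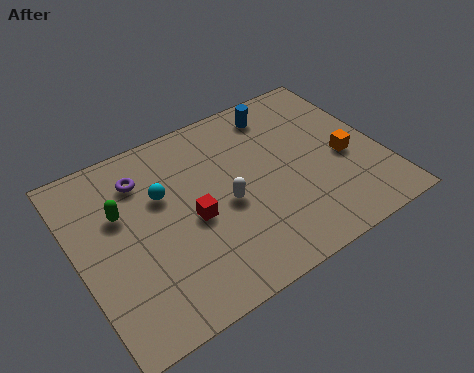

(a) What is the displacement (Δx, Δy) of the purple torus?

(-2.1, 0.4)

The purple torus was at about (4.9, 6.0) and moved to about (2.8, 6.4).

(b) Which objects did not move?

the orange cube and the green capsule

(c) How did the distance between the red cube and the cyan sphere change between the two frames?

-2.5

Before: roughly 4.3 units apart; after: 1.8. That's 2.5 units closer together.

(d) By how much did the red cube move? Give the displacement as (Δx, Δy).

(2.6, 0.8)

From the two frames, the red cube sits at roughly (1.7, 2.9) before and (4.3, 3.7) after.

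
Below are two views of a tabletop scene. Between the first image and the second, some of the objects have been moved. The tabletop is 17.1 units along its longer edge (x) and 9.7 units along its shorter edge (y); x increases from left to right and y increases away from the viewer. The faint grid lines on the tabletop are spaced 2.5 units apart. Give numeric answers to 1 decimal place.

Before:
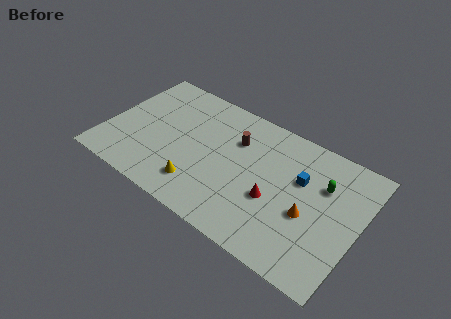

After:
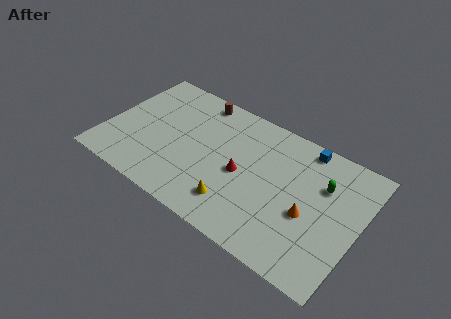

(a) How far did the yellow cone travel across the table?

2.5

From (6.8, 2.1) to (9.3, 2.1), the yellow cone covered √(2.5² + 0.0²) ≈ 2.5 units.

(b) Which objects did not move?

the orange cone and the green capsule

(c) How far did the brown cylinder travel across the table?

3.5

The brown cylinder was near (8.5, 6.8) before and (5.5, 8.6) after, so it travelled √(3.0² + 1.8²) ≈ 3.5 units.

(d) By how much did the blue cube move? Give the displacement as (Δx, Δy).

(-0.1, 2.5)

From the two frames, the blue cube sits at roughly (13.0, 6.2) before and (12.9, 8.7) after.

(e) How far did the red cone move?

2.4

The red cone moved from about (11.6, 3.8) to (9.3, 4.5), a distance of √(2.3² + 0.7²) ≈ 2.4.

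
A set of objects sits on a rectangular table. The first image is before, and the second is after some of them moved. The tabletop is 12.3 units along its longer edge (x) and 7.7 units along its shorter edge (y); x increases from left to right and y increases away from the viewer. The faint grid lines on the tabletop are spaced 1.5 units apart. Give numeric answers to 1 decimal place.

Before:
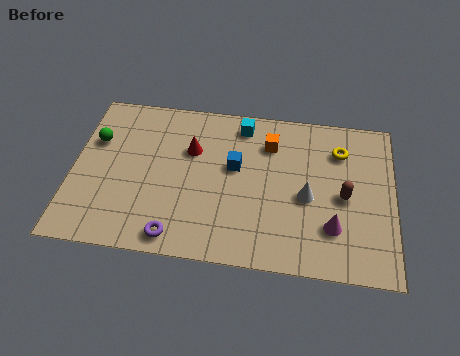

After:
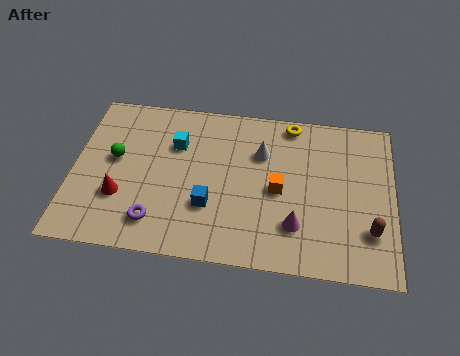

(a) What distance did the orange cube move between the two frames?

2.2

The orange cube was near (7.5, 5.8) before and (7.9, 3.6) after, so it travelled √(0.4² + 2.2²) ≈ 2.2 units.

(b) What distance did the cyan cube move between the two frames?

2.8

From (6.4, 6.6) to (3.9, 5.3), the cyan cube covered √(2.5² + 1.3²) ≈ 2.8 units.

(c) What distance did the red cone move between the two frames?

3.7

The red cone was near (4.5, 5.1) before and (1.9, 2.5) after, so it travelled √(2.6² + 2.6²) ≈ 3.7 units.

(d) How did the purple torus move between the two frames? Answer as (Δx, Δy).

(-0.8, 0.6)

The purple torus was at about (4.1, 0.9) and moved to about (3.3, 1.5).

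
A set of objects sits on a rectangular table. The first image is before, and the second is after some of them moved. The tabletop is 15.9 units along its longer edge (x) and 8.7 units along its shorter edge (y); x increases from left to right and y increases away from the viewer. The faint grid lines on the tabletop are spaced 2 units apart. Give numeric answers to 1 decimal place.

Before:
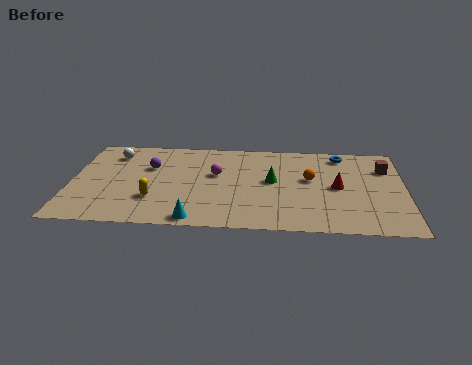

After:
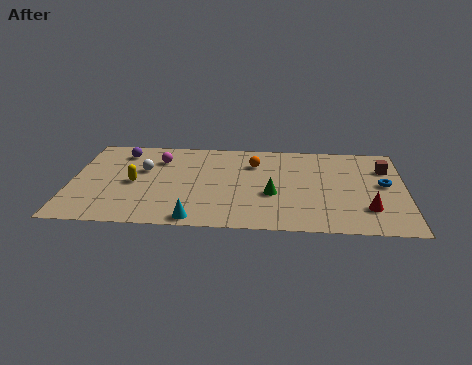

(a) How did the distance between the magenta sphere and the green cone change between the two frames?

+3.6

Before: roughly 2.7 units apart; after: 6.3. That's 3.6 units further apart.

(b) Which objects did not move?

the cyan cone and the brown cube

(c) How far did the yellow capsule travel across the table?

1.8

The yellow capsule was near (4.0, 2.6) before and (3.0, 4.1) after, so it travelled √(1.0² + 1.5²) ≈ 1.8 units.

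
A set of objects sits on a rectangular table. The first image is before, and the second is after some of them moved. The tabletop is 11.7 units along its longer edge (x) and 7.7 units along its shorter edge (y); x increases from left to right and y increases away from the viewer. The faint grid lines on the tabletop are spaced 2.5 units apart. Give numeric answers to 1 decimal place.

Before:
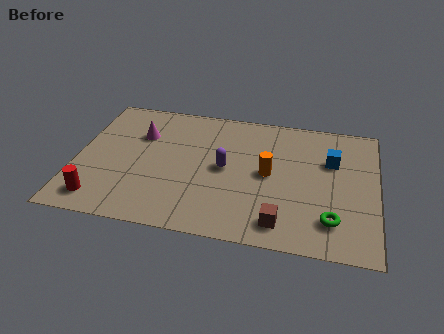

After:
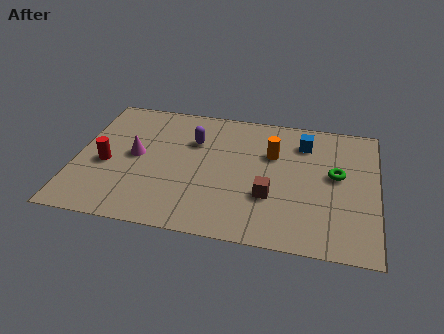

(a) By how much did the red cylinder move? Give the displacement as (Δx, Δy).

(0.1, 2.1)

The red cylinder was at about (1.1, 1.2) and moved to about (1.2, 3.3).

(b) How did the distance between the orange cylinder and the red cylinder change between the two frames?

-0.3

The distance was about 6.9 in the first image and 6.6 in the second, so they moved 0.3 units closer together.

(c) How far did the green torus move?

2.6

The green torus was near (10.0, 1.7) before and (10.1, 4.3) after, so it travelled √(0.1² + 2.6²) ≈ 2.6 units.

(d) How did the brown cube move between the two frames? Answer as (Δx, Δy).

(-0.5, 1.4)

The brown cube was at about (8.1, 1.2) and moved to about (7.6, 2.6).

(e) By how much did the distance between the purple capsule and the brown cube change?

+0.6

The distance was about 3.5 in the first image and 4.1 in the second, so they moved 0.6 units further apart.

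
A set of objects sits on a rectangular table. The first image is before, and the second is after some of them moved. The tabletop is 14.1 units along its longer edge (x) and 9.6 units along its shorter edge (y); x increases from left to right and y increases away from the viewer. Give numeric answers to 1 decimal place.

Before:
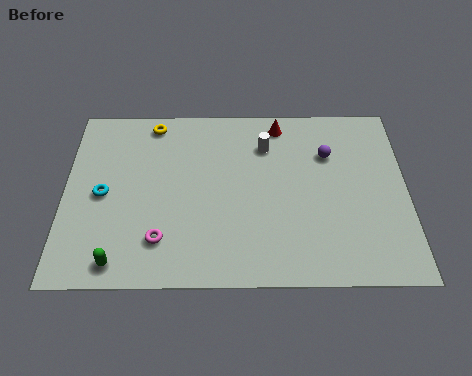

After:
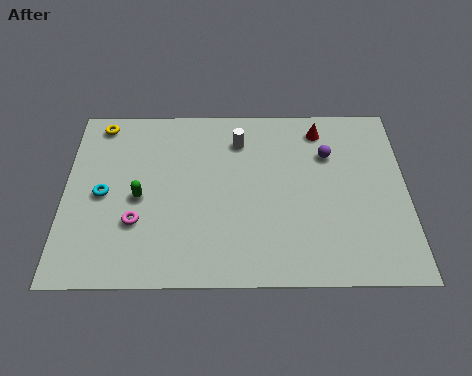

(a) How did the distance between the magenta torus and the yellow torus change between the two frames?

-0.7

The distance was about 6.3 in the first image and 5.6 in the second, so they moved 0.7 units closer together.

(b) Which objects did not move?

the purple sphere and the cyan torus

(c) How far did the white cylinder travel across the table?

1.1

The white cylinder moved from about (8.3, 7.2) to (7.2, 7.5), a distance of √(1.1² + 0.3²) ≈ 1.1.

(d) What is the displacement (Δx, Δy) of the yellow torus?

(-2.2, 0.0)

From the two frames, the yellow torus sits at roughly (3.6, 8.5) before and (1.4, 8.5) after.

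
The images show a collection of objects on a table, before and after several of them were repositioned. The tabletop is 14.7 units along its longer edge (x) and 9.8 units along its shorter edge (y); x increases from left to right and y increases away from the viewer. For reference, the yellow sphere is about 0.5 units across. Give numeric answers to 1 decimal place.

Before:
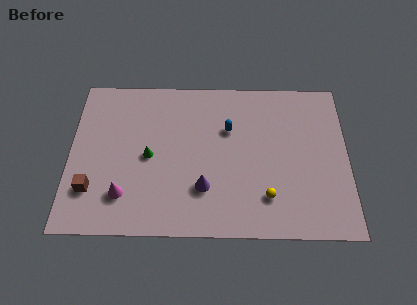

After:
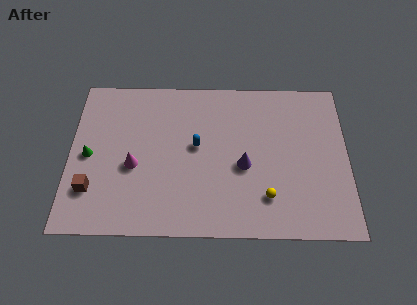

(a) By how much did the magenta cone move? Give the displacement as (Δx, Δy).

(0.5, 1.8)

From the two frames, the magenta cone sits at roughly (2.9, 2.3) before and (3.4, 4.1) after.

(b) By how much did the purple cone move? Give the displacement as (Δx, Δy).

(2.1, 1.4)

From the two frames, the purple cone sits at roughly (7.1, 2.8) before and (9.2, 4.2) after.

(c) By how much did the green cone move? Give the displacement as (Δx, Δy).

(-3.2, 0.0)

From the two frames, the green cone sits at roughly (4.2, 4.7) before and (1.0, 4.7) after.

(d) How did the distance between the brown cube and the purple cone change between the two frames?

+2.3

Before: roughly 5.9 units apart; after: 8.2. That's 2.3 units further apart.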